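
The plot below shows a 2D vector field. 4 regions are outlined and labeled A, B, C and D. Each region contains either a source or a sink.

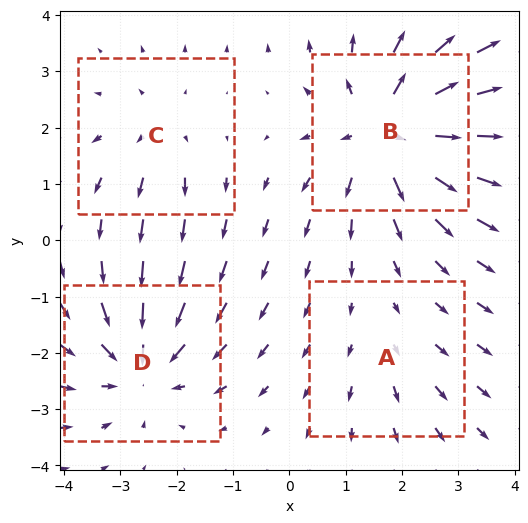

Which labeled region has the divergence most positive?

B

Divergence at each region's feature centre — A: about +2, B: about +7, C: about +3, D: about -5. Region B is most positive.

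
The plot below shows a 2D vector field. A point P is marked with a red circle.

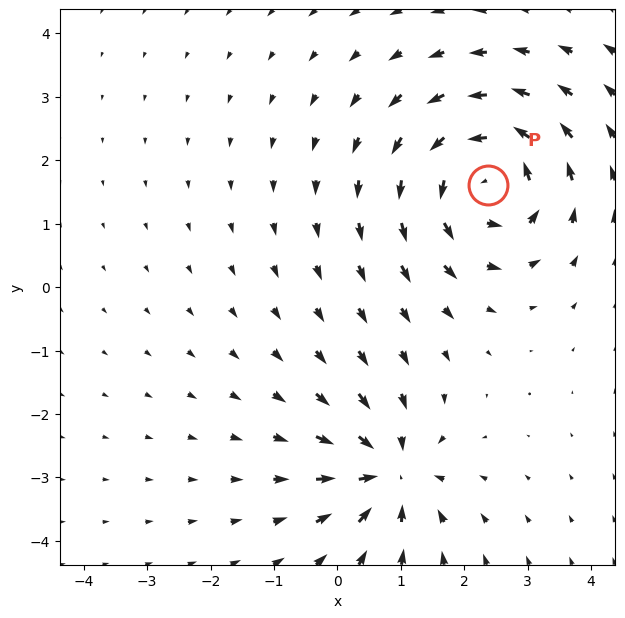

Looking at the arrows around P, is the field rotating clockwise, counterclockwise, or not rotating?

Near P at (2.4, 1.6) the arrows circulate counterclockwise. The curl (z-component) there is about +6; positive curl means counterclockwise rotation.

counterclockwise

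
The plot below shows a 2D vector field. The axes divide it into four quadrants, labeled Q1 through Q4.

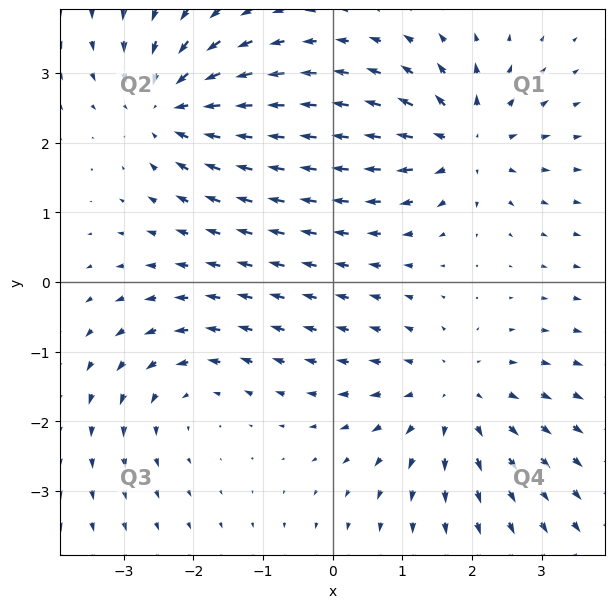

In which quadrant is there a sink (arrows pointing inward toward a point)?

Q2

The sink sits at approximately (-2.3, 2.5), which lies in quadrant Q2. The divergence there is about -6, negative as expected for a sink.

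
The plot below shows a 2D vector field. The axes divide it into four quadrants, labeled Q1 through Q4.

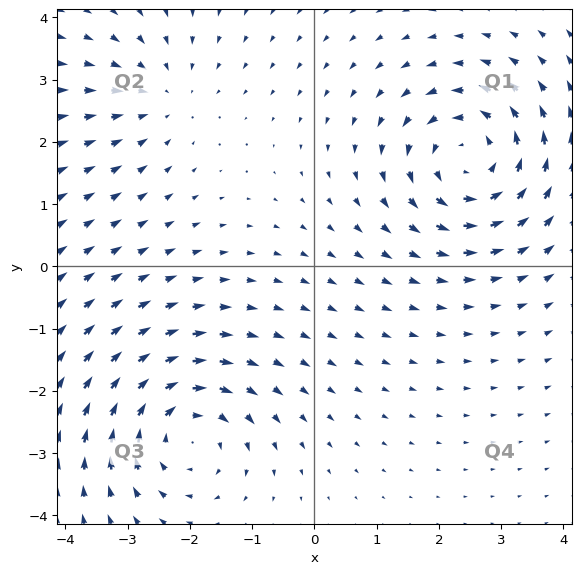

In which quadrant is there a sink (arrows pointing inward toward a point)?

Q2

The sink sits at approximately (-2.5, 2.7), which lies in quadrant Q2. The divergence there is about -2, negative as expected for a sink.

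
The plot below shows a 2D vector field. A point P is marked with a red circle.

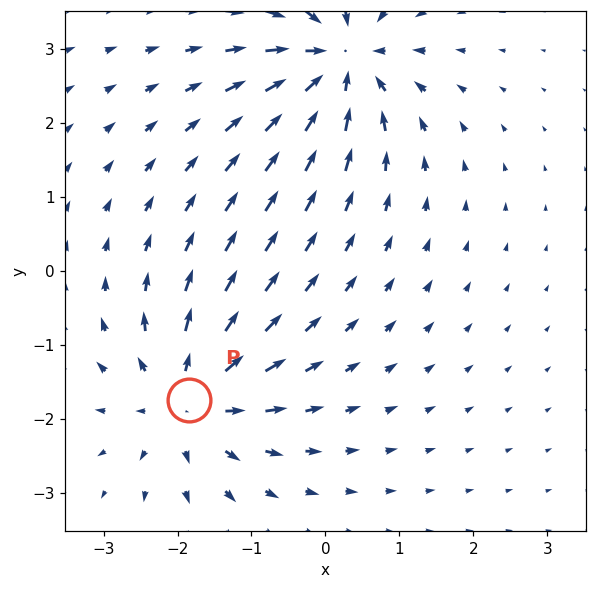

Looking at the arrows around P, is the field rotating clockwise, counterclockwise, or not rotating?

not rotating

Near P at (-1.8, -1.7) the arrows show no circulation. The curl there is ≈0.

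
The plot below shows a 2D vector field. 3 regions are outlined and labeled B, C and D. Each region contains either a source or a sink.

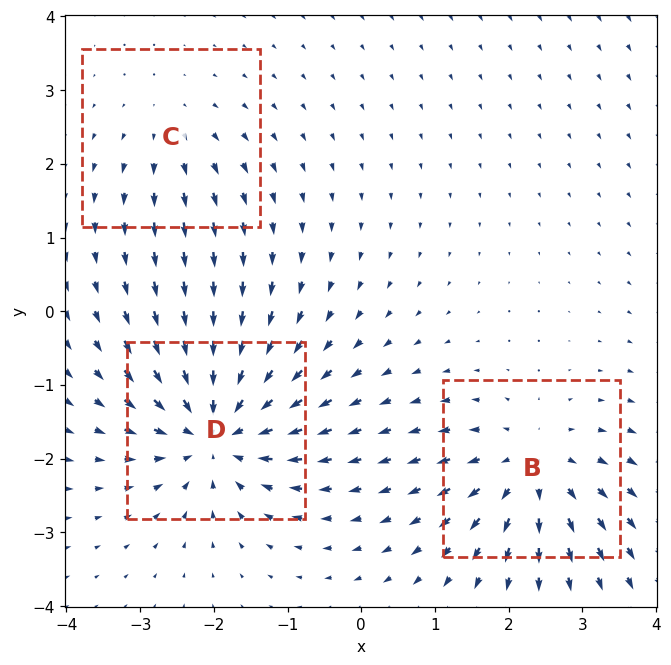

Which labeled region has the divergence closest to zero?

C

Divergence at each region's feature centre — B: about +4, C: about +2, D: about -6. Region C is closest to zero.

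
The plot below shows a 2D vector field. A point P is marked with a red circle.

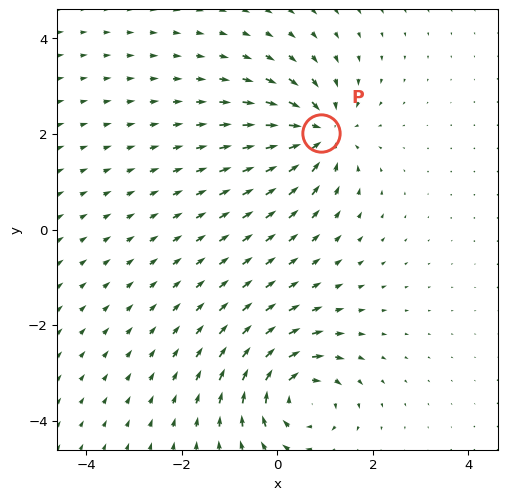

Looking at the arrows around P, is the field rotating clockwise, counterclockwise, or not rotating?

Near P at (0.9, 2.0) the arrows show no circulation. The curl there is ≈0.

not rotating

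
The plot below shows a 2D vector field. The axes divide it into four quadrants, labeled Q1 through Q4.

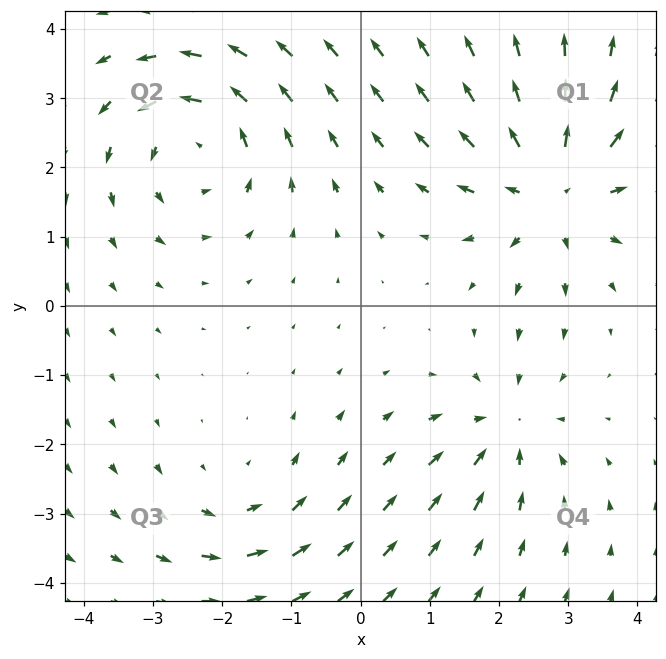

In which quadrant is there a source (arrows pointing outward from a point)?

The source sits at approximately (2.8, 1.7), which lies in quadrant Q1. The divergence there is about +5, positive as expected for a source.

Q1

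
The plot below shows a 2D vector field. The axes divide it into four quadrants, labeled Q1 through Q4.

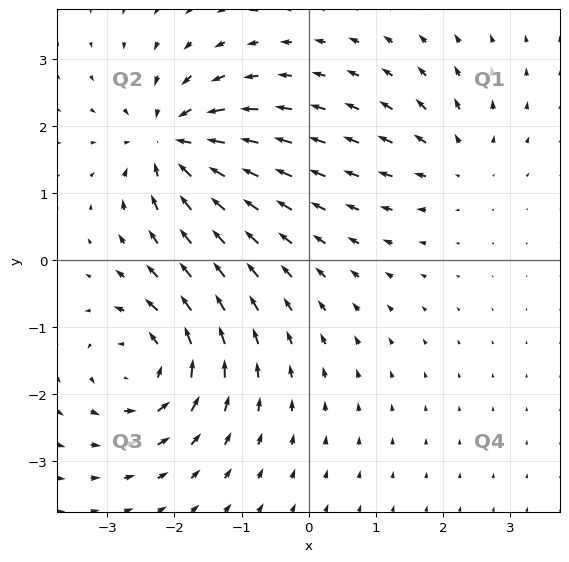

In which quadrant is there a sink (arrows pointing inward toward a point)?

Q2

The sink sits at approximately (-2.0, 1.7), which lies in quadrant Q2. The divergence there is about -7, negative as expected for a sink.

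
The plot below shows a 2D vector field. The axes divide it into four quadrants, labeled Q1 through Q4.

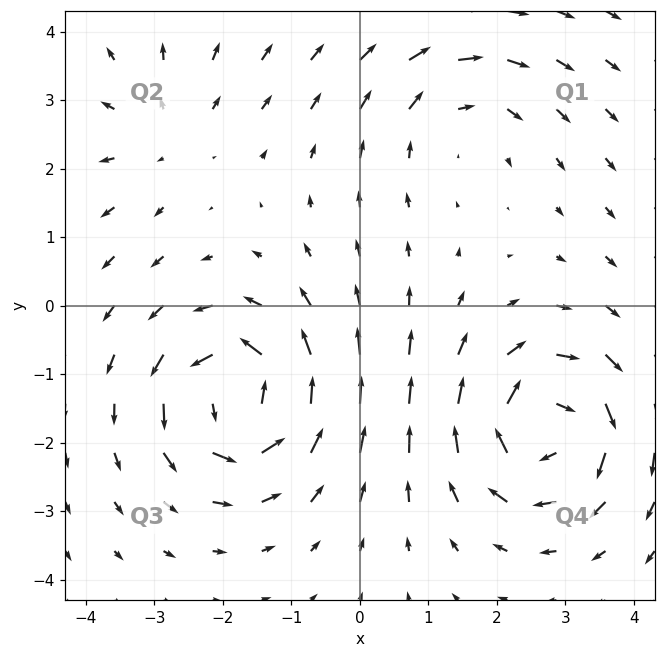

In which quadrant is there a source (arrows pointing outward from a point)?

Q2

The source sits at approximately (-2.8, 2.5), which lies in quadrant Q2. The divergence there is about +2, positive as expected for a source.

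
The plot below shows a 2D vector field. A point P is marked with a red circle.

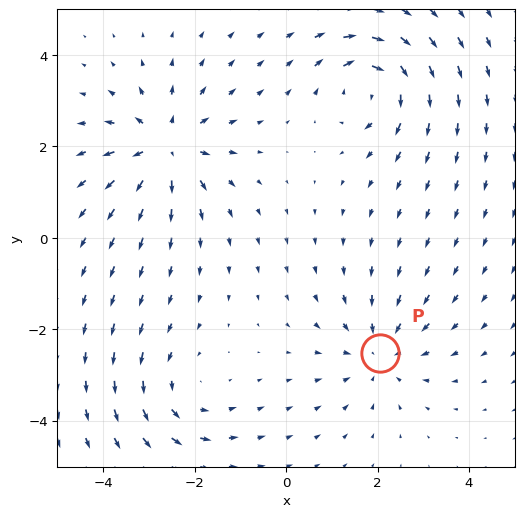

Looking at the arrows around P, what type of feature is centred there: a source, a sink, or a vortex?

sink

At P (2.0, -2.5) the arrows converge inward. Divergence about -4, curl ≈0 — negative divergence with near-zero curl is a sink.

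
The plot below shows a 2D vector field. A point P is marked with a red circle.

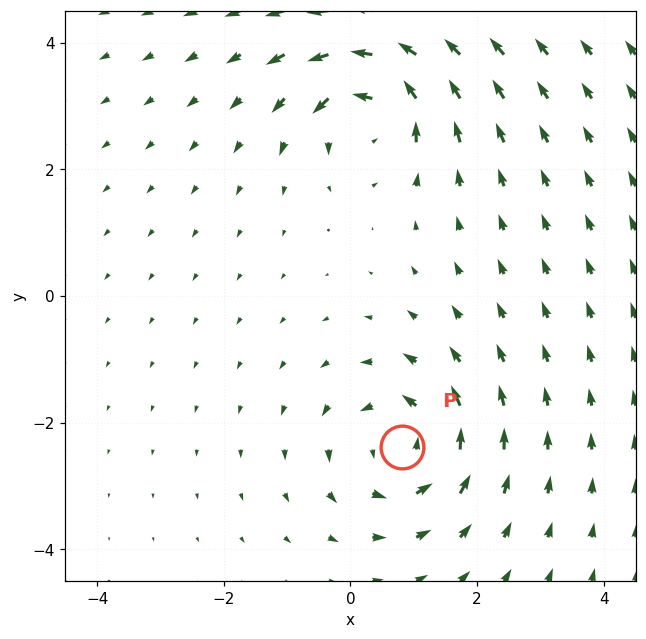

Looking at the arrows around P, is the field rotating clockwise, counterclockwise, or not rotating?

Near P at (0.8, -2.4) the arrows circulate counterclockwise. The curl (z-component) there is about +4; positive curl means counterclockwise rotation.

counterclockwise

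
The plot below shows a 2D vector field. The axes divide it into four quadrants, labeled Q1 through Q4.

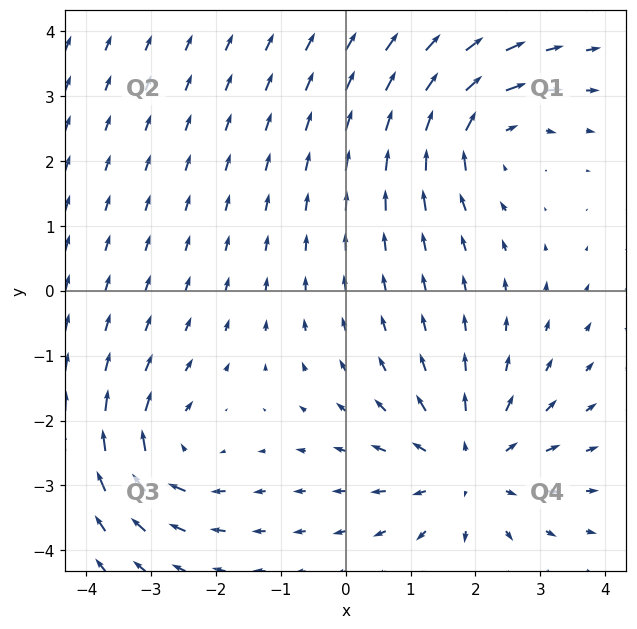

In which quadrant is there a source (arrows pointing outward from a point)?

Q4

The source sits at approximately (1.9, -2.7), which lies in quadrant Q4. The divergence there is about +4, positive as expected for a source.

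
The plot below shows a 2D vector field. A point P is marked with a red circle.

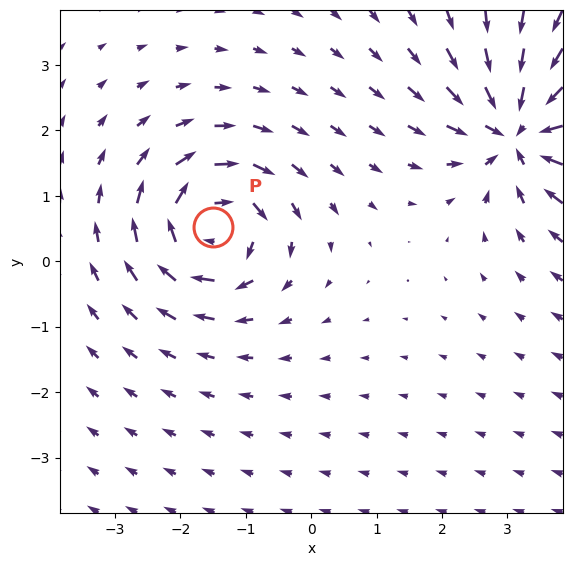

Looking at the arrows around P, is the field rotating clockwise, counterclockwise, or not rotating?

Near P at (-1.5, 0.5) the arrows circulate clockwise. The curl (z-component) there is about -5; negative curl means clockwise rotation.

clockwise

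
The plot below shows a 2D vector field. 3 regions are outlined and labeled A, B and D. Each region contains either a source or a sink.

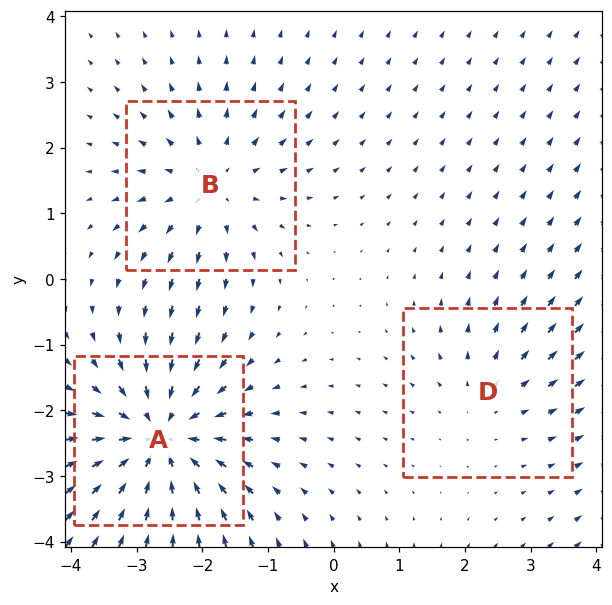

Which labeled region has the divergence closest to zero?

D

Divergence at each region's feature centre — A: about -5, B: about +3, D: about +2. Region D is closest to zero.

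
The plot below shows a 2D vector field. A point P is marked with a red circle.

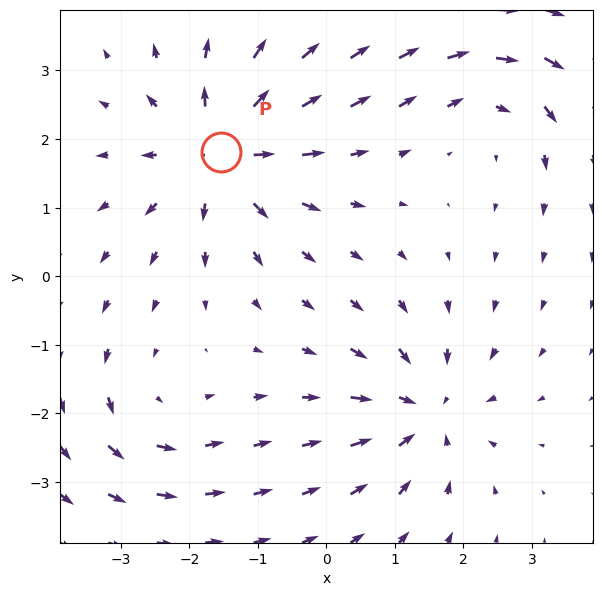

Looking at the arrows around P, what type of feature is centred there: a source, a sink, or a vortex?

source

At P (-1.5, 1.8) the arrows spread outward. Divergence about +5, curl ≈0 — positive divergence with near-zero curl is a source.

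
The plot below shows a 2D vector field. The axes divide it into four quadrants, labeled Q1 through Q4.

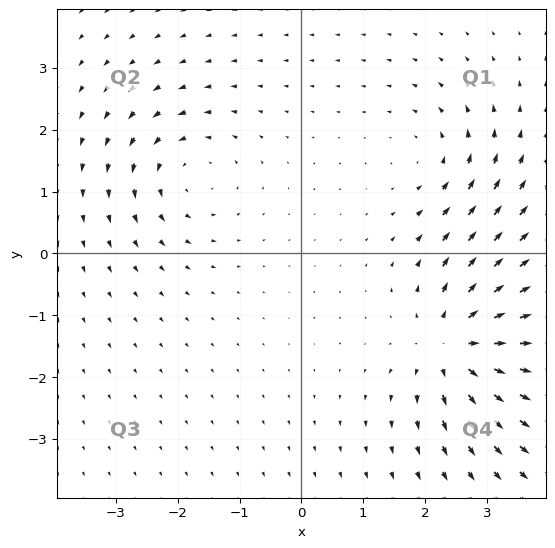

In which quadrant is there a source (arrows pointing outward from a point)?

Q4

The source sits at approximately (2.5, -1.5), which lies in quadrant Q4. The divergence there is about +6, positive as expected for a source.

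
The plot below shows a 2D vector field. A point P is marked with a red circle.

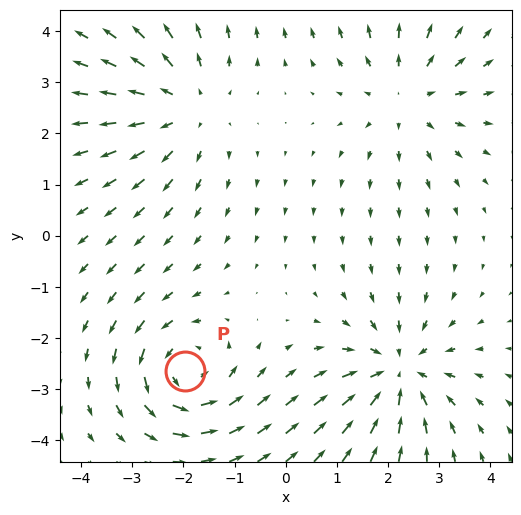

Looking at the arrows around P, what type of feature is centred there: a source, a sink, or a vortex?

At P (-2.0, -2.6) the arrows circulate counterclockwise. Divergence ≈0, curl about +4 — near-zero divergence with nonzero curl is a vortex.

vortex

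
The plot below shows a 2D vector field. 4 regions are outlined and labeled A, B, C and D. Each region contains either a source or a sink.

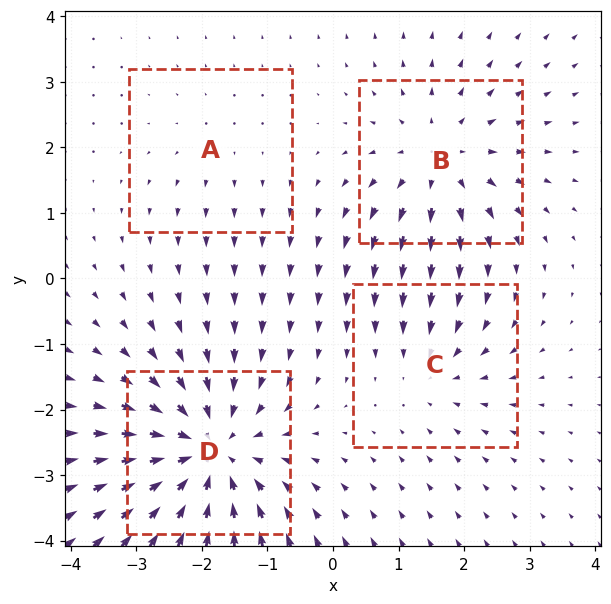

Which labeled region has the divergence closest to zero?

Divergence at each region's feature centre — A: about +2, B: about +4, C: about -3, D: about -7. Region A is closest to zero.

A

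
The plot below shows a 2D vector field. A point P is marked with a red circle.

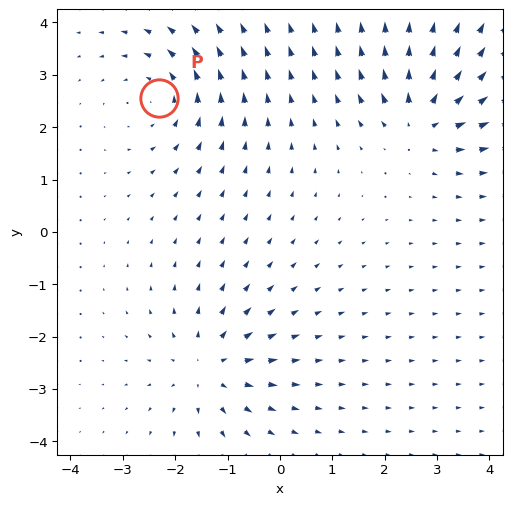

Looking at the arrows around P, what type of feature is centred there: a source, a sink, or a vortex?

vortex

At P (-2.3, 2.6) the arrows circulate counterclockwise. Divergence ≈0, curl about +4 — near-zero divergence with nonzero curl is a vortex.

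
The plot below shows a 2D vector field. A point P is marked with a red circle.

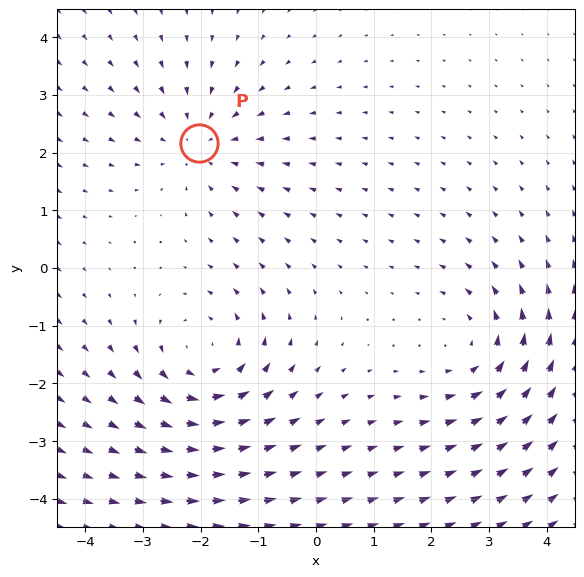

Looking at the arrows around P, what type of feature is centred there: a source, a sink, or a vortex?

sink

At P (-2.0, 2.2) the arrows converge inward. Divergence about -3, curl ≈0 — negative divergence with near-zero curl is a sink.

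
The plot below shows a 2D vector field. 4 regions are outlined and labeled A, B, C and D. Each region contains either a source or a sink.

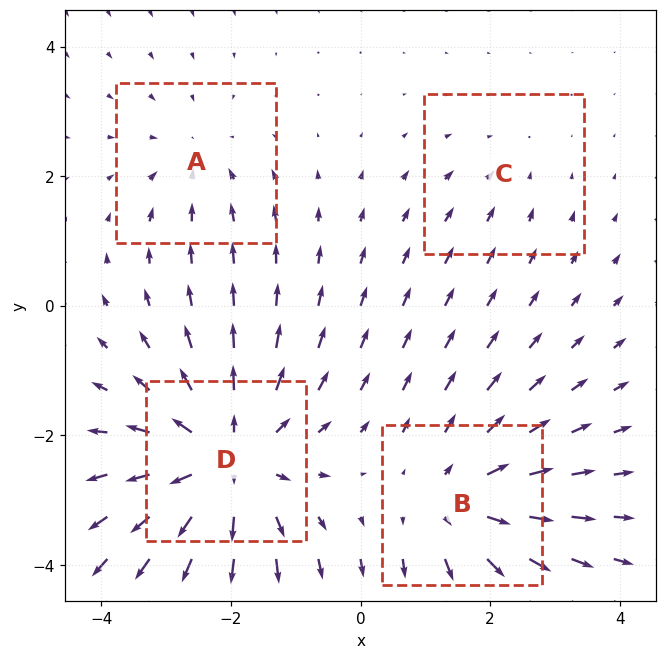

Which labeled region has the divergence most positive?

Divergence at each region's feature centre — A: about -3, B: about +4, C: about -2, D: about +6. Region D is most positive.

D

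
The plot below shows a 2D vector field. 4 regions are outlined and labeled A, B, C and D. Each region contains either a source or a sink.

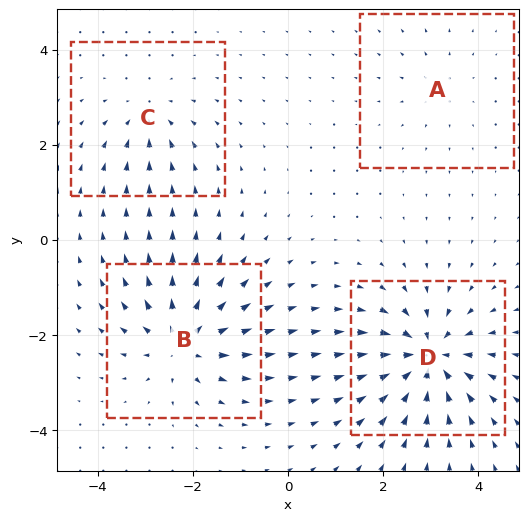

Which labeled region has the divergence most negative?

D

Divergence at each region's feature centre — A: about +3, B: about +6, C: about -4, D: about -8. Region D is most negative.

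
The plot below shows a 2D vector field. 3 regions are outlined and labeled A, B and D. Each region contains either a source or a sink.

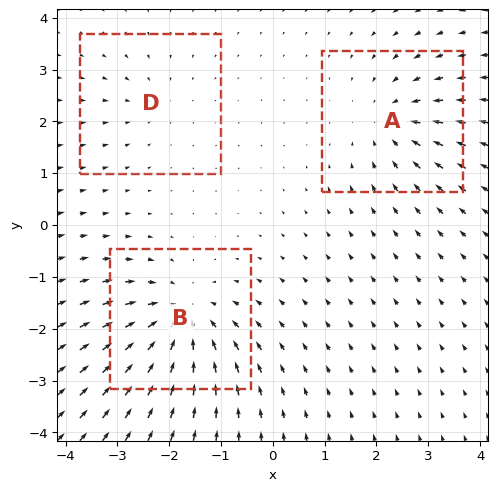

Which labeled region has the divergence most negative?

B

Divergence at each region's feature centre — A: about -3, B: about -5, D: about -2. Region B is most negative.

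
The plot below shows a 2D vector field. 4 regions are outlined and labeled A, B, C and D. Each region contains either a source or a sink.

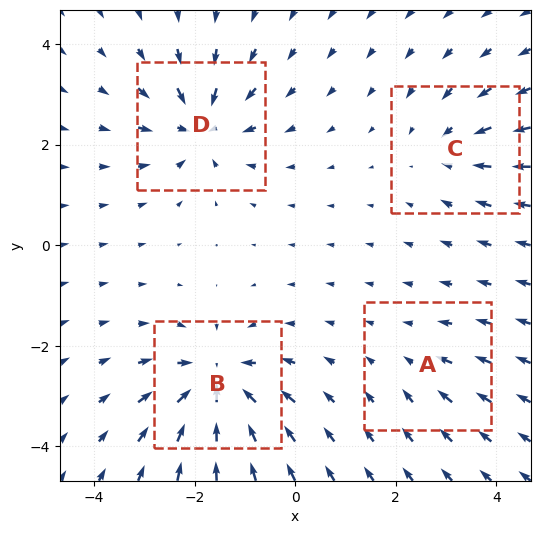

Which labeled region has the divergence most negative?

Divergence at each region's feature centre — A: about -2, B: about -8, C: about -4, D: about -6. Region B is most negative.

B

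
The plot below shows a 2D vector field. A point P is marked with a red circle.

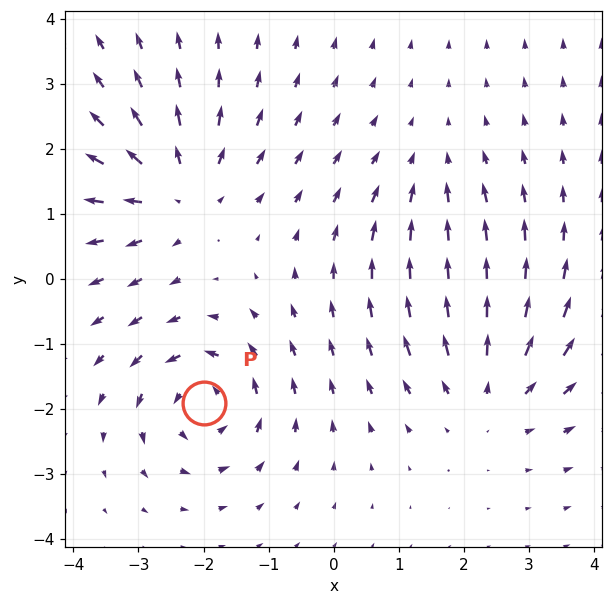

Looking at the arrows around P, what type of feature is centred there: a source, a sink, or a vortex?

vortex

At P (-2.0, -1.9) the arrows circulate counterclockwise. Divergence ≈0, curl about +5 — near-zero divergence with nonzero curl is a vortex.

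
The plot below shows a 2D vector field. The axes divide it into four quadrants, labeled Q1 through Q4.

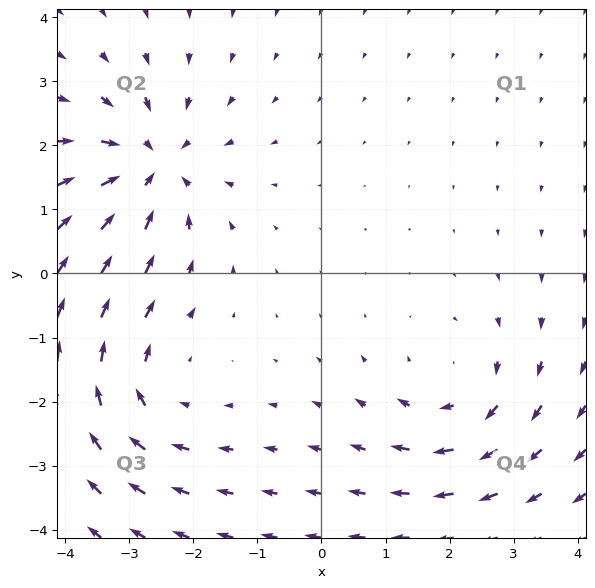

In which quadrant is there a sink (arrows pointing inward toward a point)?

Q2

The sink sits at approximately (-2.6, 1.7), which lies in quadrant Q2. The divergence there is about -5, negative as expected for a sink.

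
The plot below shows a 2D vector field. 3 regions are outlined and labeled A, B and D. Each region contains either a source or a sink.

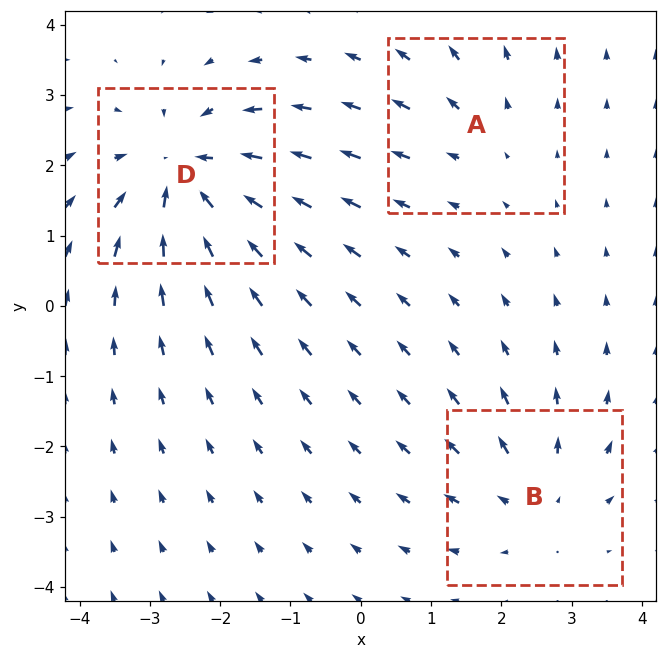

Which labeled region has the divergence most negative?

D

Divergence at each region's feature centre — A: about +2, B: about +3, D: about -5. Region D is most negative.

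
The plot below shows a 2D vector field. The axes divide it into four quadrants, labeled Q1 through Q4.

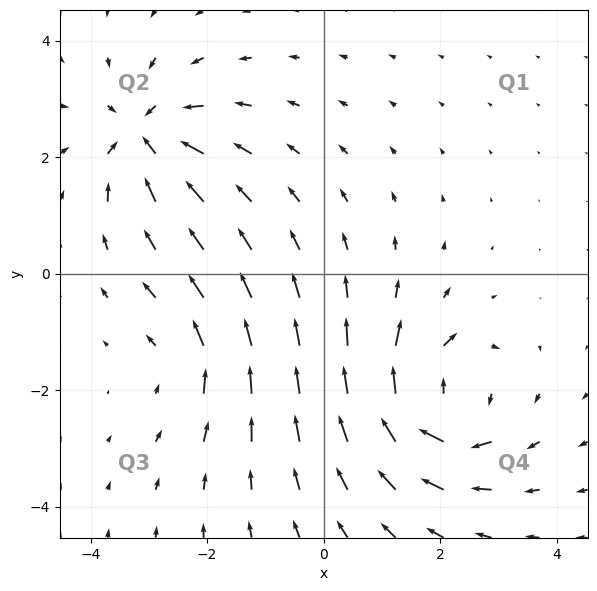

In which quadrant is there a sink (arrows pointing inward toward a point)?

Q2

The sink sits at approximately (-3.1, 2.4), which lies in quadrant Q2. The divergence there is about -5, negative as expected for a sink.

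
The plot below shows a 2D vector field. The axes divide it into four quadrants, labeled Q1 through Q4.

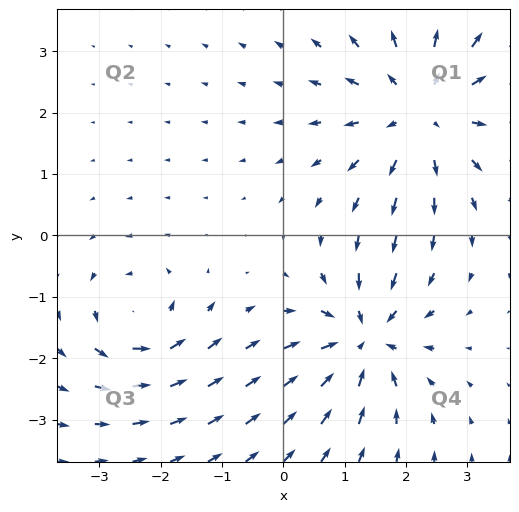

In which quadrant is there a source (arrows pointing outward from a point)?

The source sits at approximately (2.3, 2.0), which lies in quadrant Q1. The divergence there is about +4, positive as expected for a source.

Q1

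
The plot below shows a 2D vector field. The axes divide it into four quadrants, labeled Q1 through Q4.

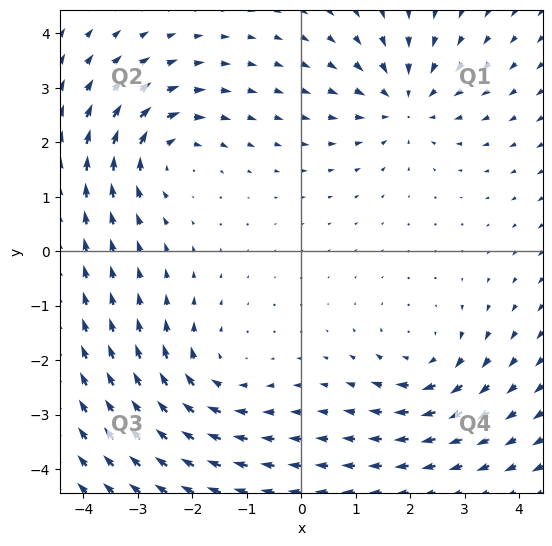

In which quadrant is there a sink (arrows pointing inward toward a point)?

Q1

The sink sits at approximately (1.9, 2.7), which lies in quadrant Q1. The divergence there is about -5, negative as expected for a sink.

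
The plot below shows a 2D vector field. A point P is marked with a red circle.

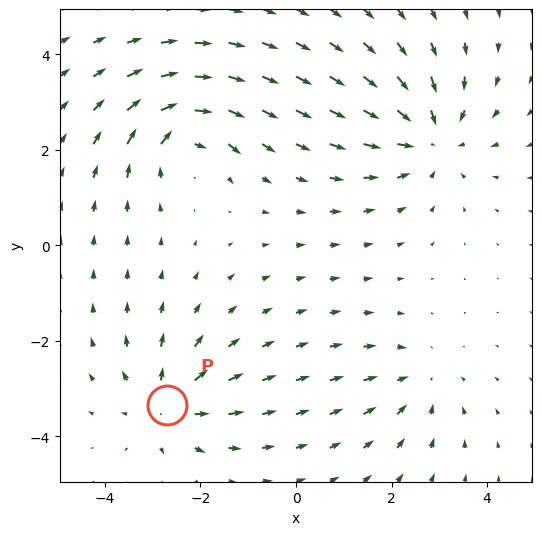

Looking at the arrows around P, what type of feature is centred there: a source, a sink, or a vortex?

source

At P (-2.7, -3.3) the arrows spread outward. Divergence about +4, curl ≈0 — positive divergence with near-zero curl is a source.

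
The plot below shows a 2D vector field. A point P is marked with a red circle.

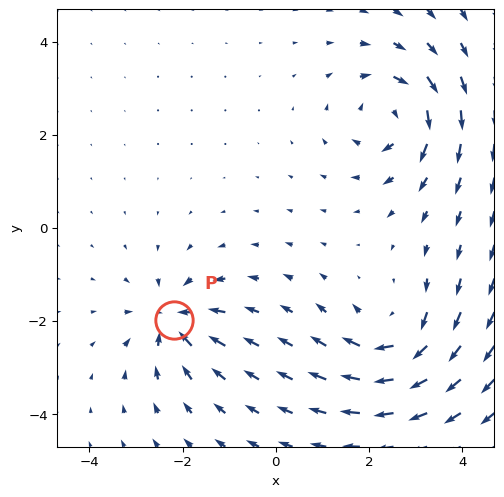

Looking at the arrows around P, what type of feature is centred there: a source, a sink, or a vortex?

sink

At P (-2.2, -2.0) the arrows converge inward. Divergence about -5, curl ≈0 — negative divergence with near-zero curl is a sink.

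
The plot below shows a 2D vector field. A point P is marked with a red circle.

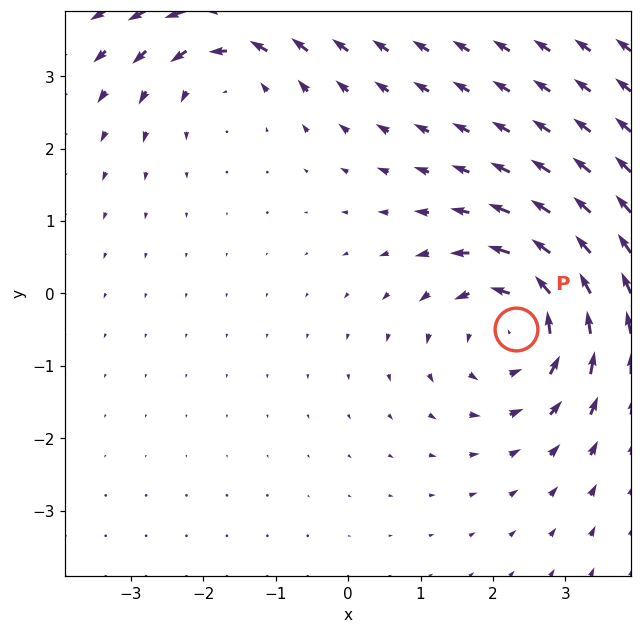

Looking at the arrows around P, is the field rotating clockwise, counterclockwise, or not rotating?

counterclockwise

Near P at (2.3, -0.5) the arrows circulate counterclockwise. The curl (z-component) there is about +4; positive curl means counterclockwise rotation.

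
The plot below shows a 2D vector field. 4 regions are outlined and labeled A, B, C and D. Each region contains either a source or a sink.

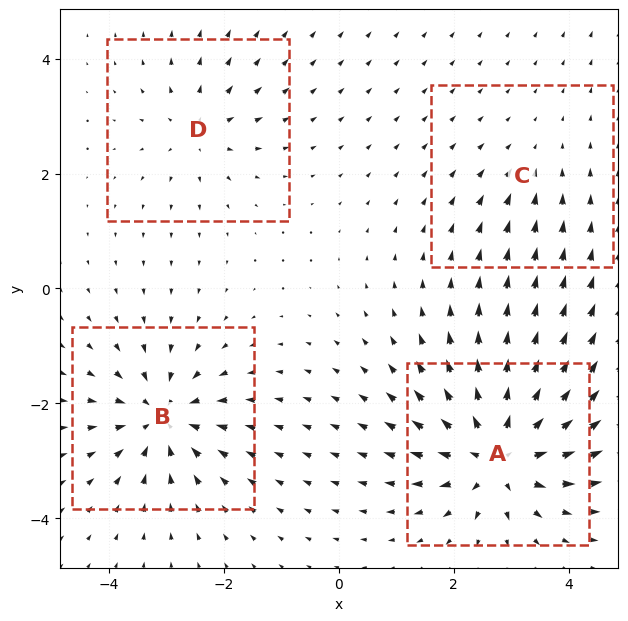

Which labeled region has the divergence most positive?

A

Divergence at each region's feature centre — A: about +8, B: about -6, C: about -2, D: about +4. Region A is most positive.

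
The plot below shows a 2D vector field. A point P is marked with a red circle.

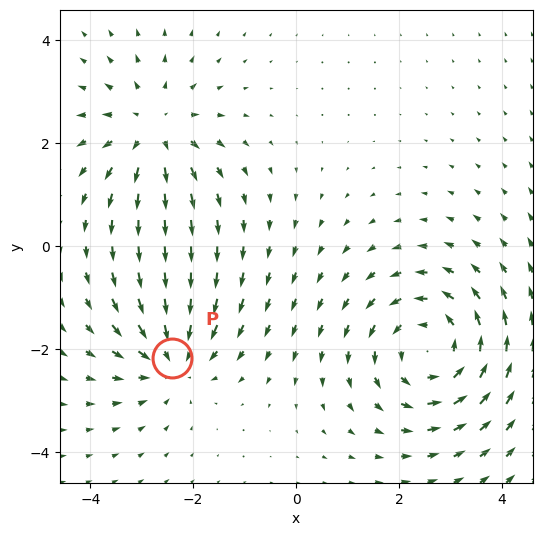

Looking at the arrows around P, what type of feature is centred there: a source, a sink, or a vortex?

sink

At P (-2.4, -2.2) the arrows converge inward. Divergence about -4, curl ≈0 — negative divergence with near-zero curl is a sink.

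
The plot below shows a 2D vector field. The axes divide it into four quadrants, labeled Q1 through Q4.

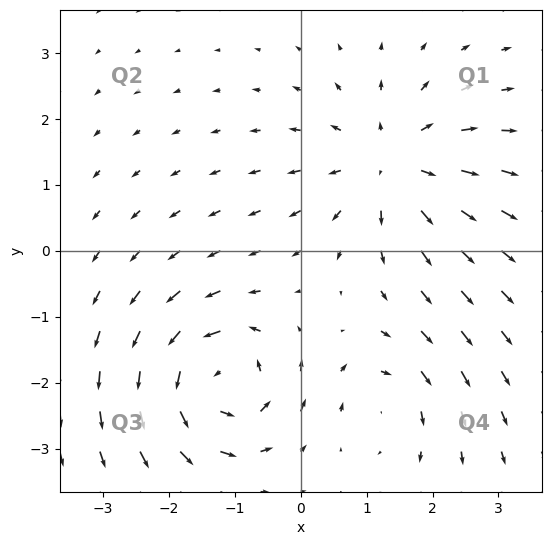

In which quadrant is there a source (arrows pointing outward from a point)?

Q1

The source sits at approximately (1.4, 1.3), which lies in quadrant Q1. The divergence there is about +5, positive as expected for a source.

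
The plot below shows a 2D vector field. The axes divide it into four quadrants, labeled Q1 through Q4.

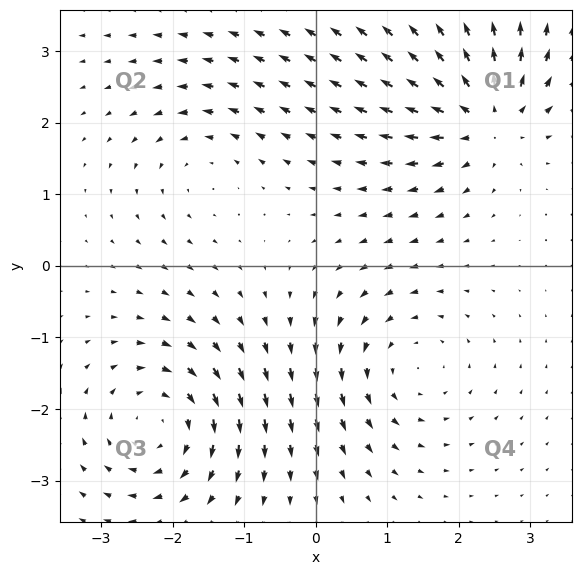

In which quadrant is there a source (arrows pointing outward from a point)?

The source sits at approximately (2.4, 2.1), which lies in quadrant Q1. The divergence there is about +6, positive as expected for a source.

Q1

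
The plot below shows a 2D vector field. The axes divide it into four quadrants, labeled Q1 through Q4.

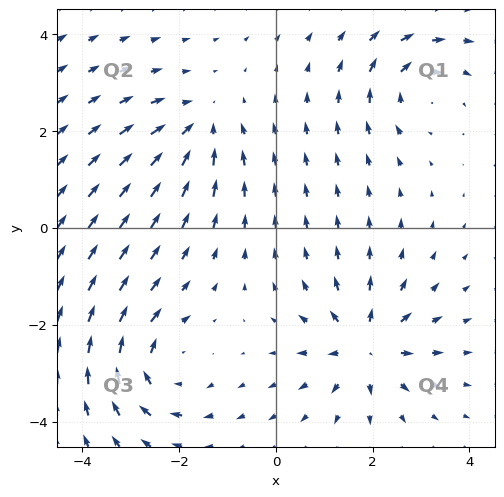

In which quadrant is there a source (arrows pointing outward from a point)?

The source sits at approximately (1.8, -2.4), which lies in quadrant Q4. The divergence there is about +5, positive as expected for a source.

Q4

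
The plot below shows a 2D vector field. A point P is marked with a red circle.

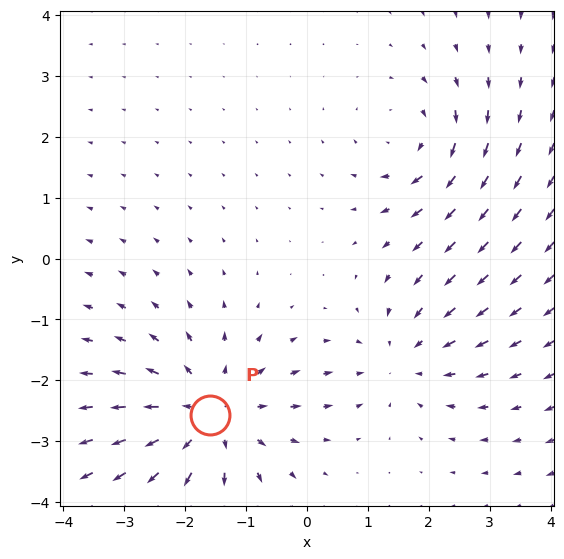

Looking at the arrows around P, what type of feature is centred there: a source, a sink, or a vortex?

source

At P (-1.6, -2.6) the arrows spread outward. Divergence about +4, curl ≈0 — positive divergence with near-zero curl is a source.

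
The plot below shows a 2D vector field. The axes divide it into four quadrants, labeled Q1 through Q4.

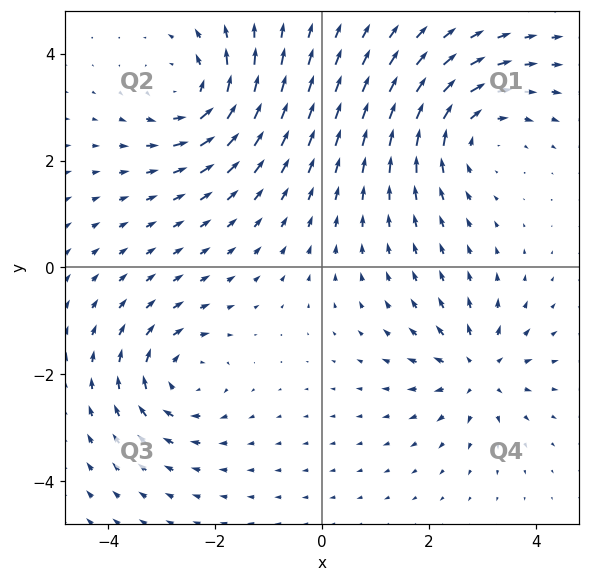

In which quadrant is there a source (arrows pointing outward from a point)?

Q4

The source sits at approximately (2.9, -1.9), which lies in quadrant Q4. The divergence there is about +5, positive as expected for a source.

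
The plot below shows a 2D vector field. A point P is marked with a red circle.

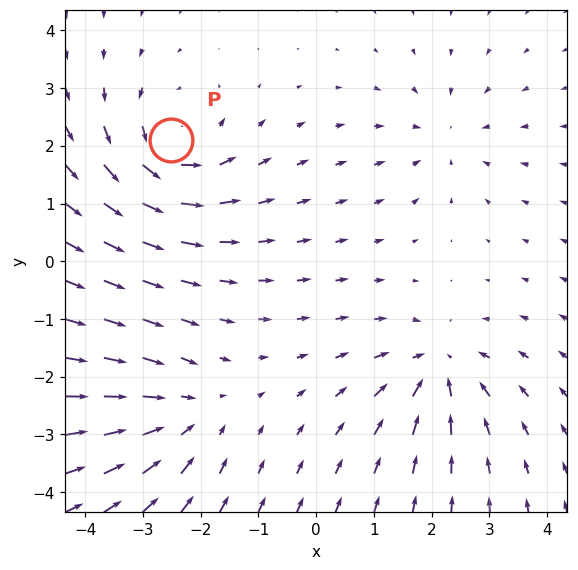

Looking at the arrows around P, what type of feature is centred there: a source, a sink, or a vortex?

At P (-2.5, 2.1) the arrows circulate counterclockwise. Divergence ≈0, curl about +4 — near-zero divergence with nonzero curl is a vortex.

vortex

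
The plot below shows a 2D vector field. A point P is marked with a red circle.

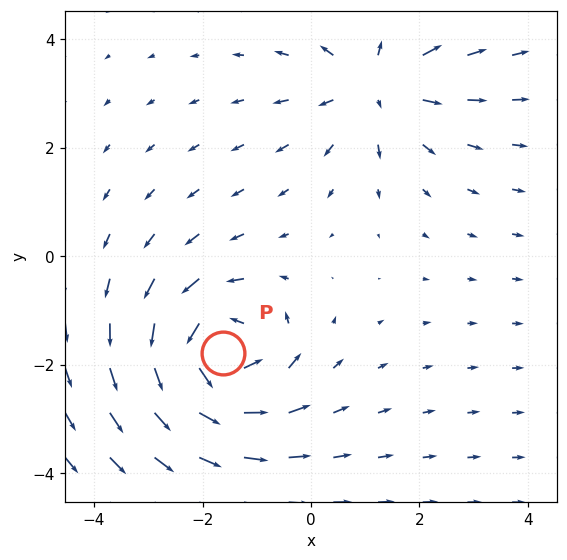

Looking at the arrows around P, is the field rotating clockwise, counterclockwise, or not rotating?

counterclockwise

Near P at (-1.6, -1.8) the arrows circulate counterclockwise. The curl (z-component) there is about +5; positive curl means counterclockwise rotation.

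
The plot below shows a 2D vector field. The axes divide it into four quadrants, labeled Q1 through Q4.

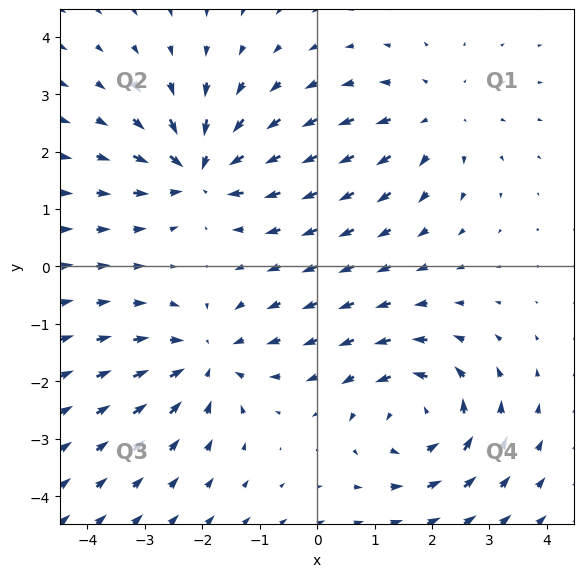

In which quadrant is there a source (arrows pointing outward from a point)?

Q1

The source sits at approximately (2.0, 2.6), which lies in quadrant Q1. The divergence there is about +3, positive as expected for a source.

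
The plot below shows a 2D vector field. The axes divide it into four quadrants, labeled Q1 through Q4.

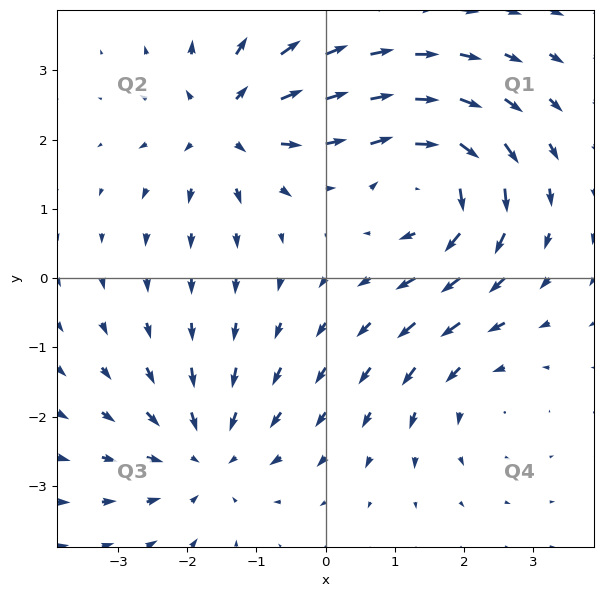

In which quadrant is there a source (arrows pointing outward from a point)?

Q2

The source sits at approximately (-1.4, 2.2), which lies in quadrant Q2. The divergence there is about +5, positive as expected for a source.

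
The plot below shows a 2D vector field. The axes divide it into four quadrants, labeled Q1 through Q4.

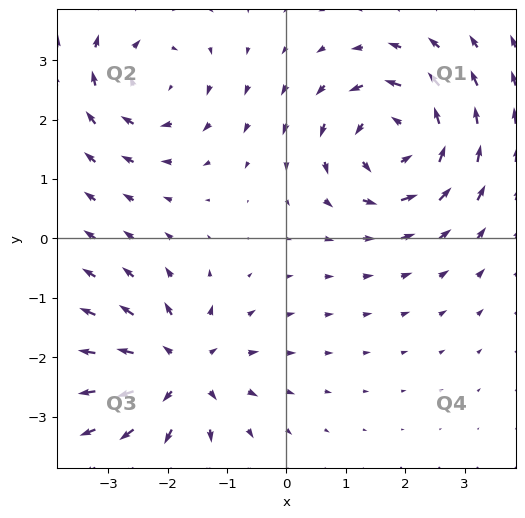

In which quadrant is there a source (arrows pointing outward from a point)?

Q3

The source sits at approximately (-1.8, -2.2), which lies in quadrant Q3. The divergence there is about +5, positive as expected for a source.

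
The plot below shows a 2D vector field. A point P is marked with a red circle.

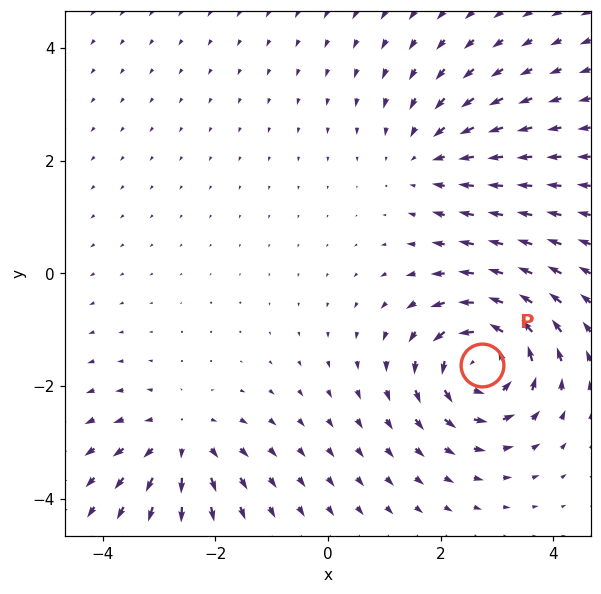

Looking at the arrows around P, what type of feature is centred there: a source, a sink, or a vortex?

At P (2.7, -1.6) the arrows circulate counterclockwise. Divergence ≈0, curl about +6 — near-zero divergence with nonzero curl is a vortex.

vortex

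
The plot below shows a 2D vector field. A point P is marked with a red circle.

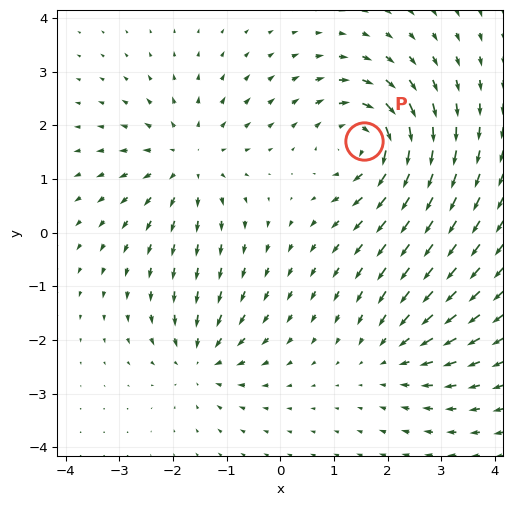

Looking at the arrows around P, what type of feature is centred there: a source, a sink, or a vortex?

vortex

At P (1.6, 1.7) the arrows circulate clockwise. Divergence ≈0, curl about -6 — near-zero divergence with nonzero curl is a vortex.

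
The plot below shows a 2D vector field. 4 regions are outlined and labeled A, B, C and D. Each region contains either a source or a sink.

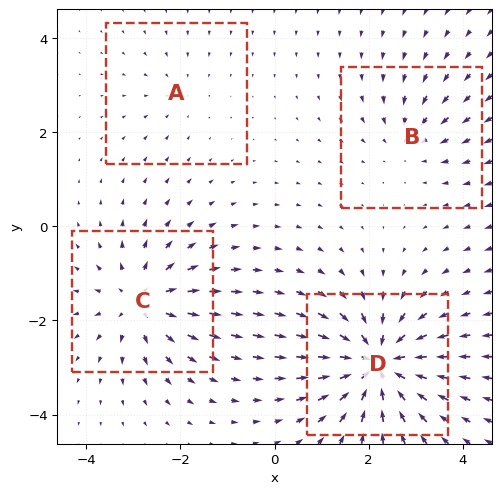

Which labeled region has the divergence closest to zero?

Divergence at each region's feature centre — A: about -2, B: about -3, C: about +6, D: about -8. Region A is closest to zero.

A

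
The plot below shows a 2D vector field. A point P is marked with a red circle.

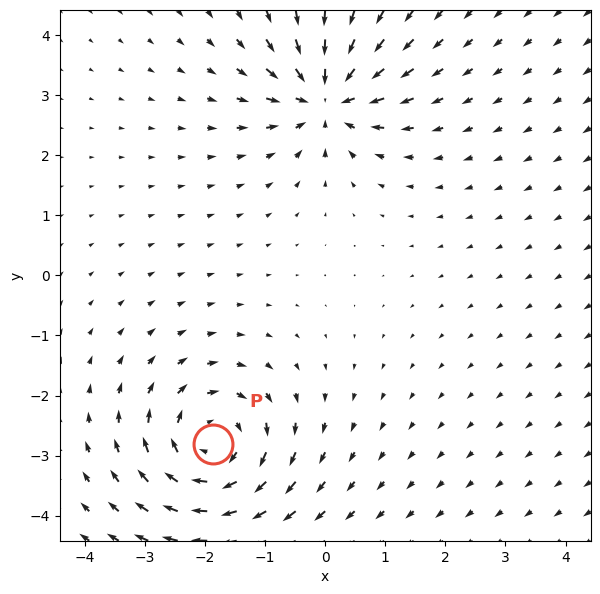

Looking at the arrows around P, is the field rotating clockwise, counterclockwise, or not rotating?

clockwise

Near P at (-1.9, -2.8) the arrows circulate clockwise. The curl (z-component) there is about -5; negative curl means clockwise rotation.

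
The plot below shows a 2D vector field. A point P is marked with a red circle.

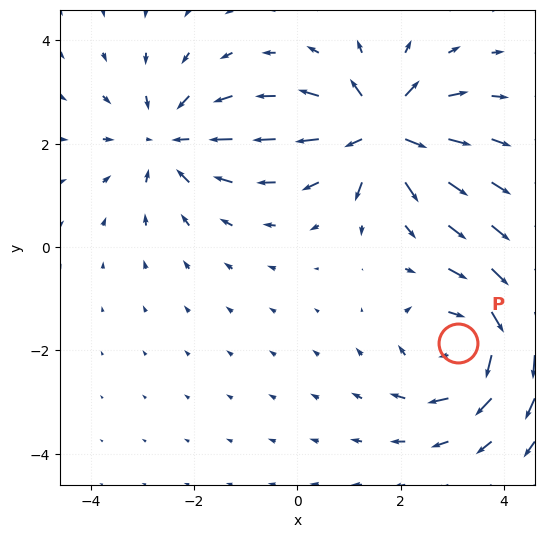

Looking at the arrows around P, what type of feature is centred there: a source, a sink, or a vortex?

vortex

At P (3.1, -1.9) the arrows circulate clockwise. Divergence ≈0, curl about -4 — near-zero divergence with nonzero curl is a vortex.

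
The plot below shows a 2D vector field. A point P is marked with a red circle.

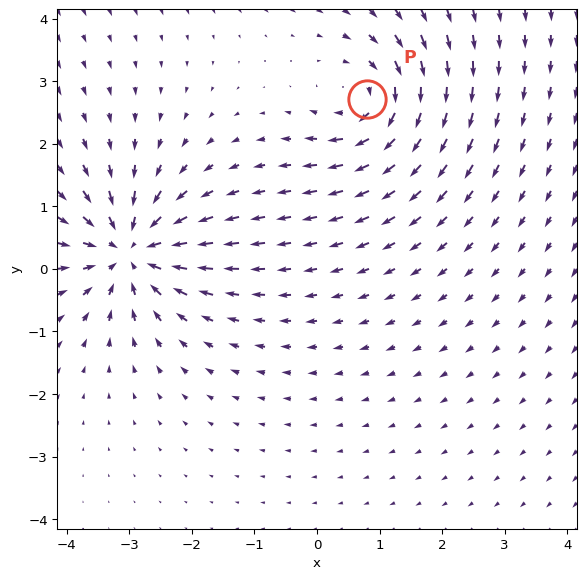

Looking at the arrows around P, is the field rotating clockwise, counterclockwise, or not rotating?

clockwise

Near P at (0.8, 2.7) the arrows circulate clockwise. The curl (z-component) there is about -5; negative curl means clockwise rotation.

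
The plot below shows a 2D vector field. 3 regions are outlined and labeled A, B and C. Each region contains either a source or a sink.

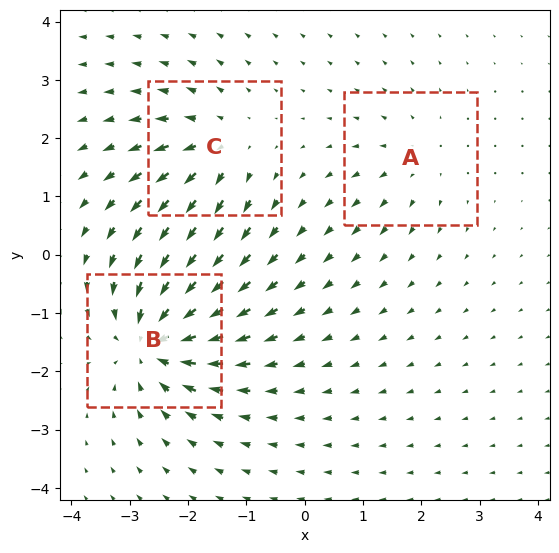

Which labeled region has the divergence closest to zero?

A

Divergence at each region's feature centre — A: about +2, B: about -6, C: about +4. Region A is closest to zero.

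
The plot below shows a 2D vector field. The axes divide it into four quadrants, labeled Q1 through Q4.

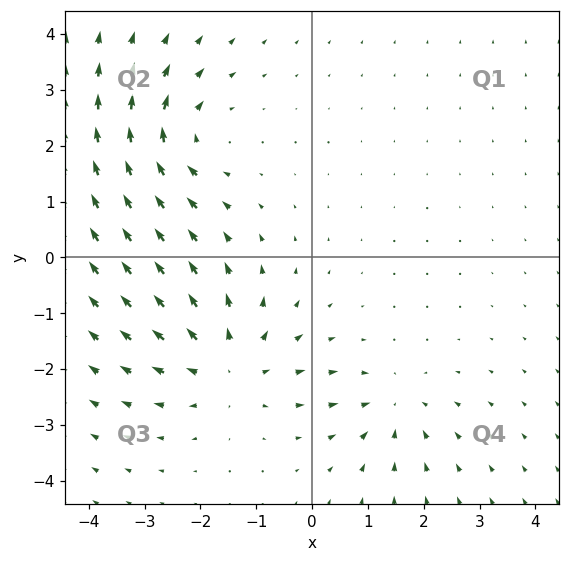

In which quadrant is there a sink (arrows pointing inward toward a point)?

Q4

The sink sits at approximately (1.5, -2.7), which lies in quadrant Q4. The divergence there is about -3, negative as expected for a sink.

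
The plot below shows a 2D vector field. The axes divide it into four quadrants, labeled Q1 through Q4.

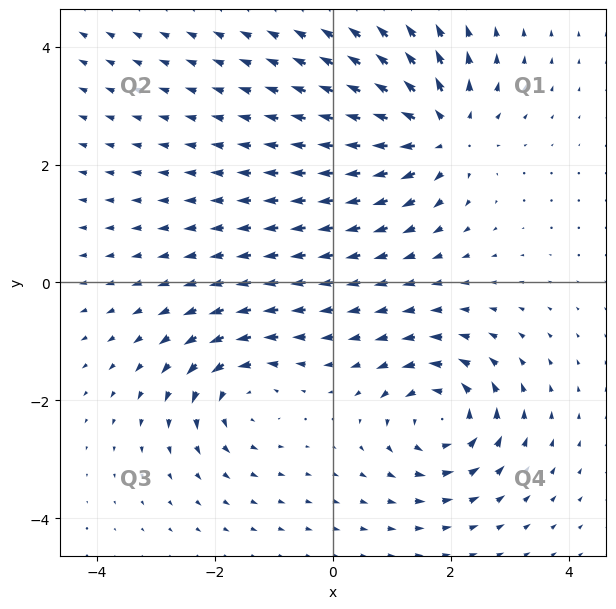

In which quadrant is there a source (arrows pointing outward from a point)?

Q1

The source sits at approximately (1.8, 2.5), which lies in quadrant Q1. The divergence there is about +5, positive as expected for a source.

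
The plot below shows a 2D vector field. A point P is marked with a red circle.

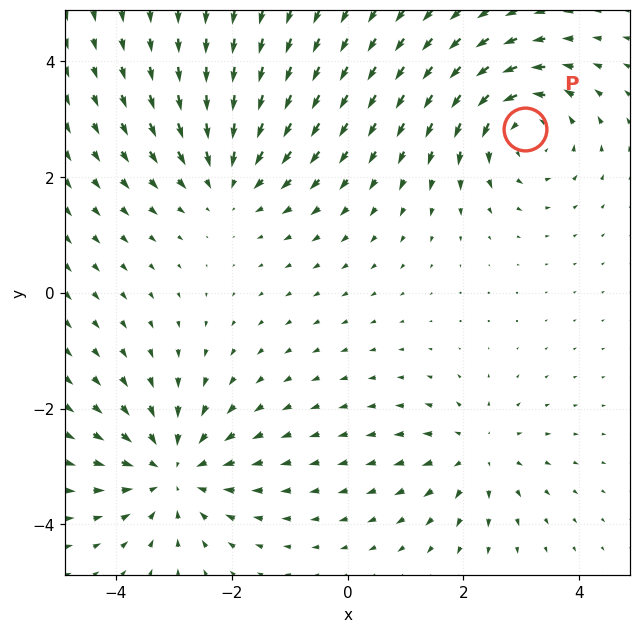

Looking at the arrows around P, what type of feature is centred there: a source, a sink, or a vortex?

At P (3.1, 2.8) the arrows circulate counterclockwise. Divergence ≈0, curl about +5 — near-zero divergence with nonzero curl is a vortex.

vortex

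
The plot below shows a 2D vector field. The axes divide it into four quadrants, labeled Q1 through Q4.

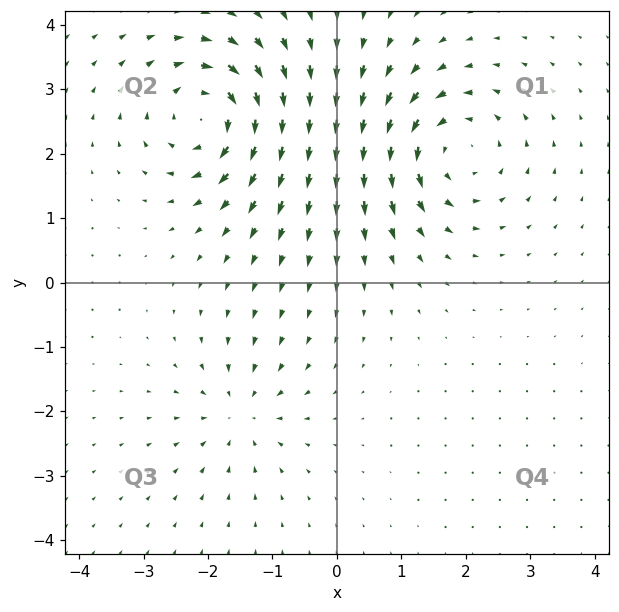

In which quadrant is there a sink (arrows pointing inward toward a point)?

Q3

The sink sits at approximately (-1.5, -2.0), which lies in quadrant Q3. The divergence there is about -4, negative as expected for a sink.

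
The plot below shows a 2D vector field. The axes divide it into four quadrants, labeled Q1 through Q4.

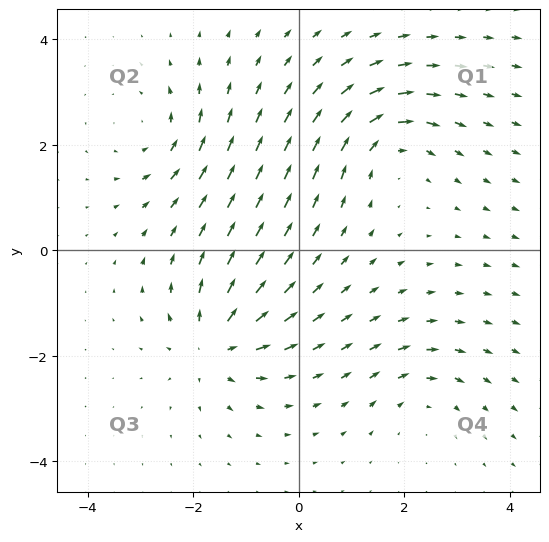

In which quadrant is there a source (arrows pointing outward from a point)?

Q3

The source sits at approximately (-1.6, -1.8), which lies in quadrant Q3. The divergence there is about +5, positive as expected for a source.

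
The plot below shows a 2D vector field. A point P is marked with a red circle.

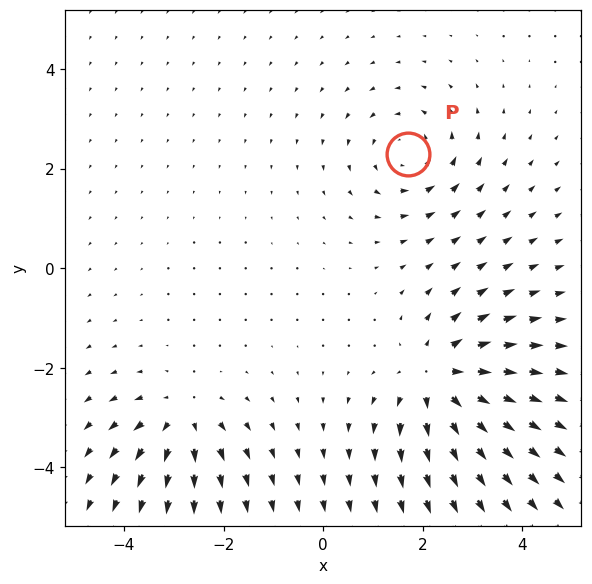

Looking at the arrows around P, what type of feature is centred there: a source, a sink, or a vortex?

vortex

At P (1.7, 2.3) the arrows circulate counterclockwise. Divergence ≈0, curl about +3 — near-zero divergence with nonzero curl is a vortex.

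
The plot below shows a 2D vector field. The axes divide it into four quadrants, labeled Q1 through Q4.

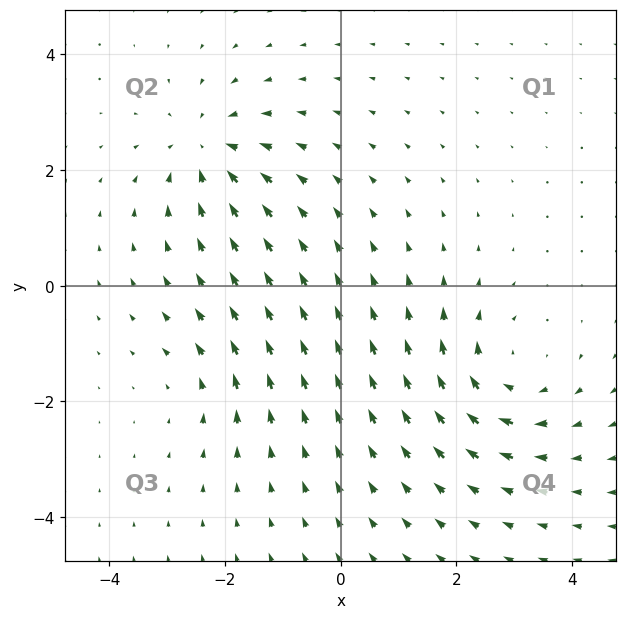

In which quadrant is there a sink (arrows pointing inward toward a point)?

Q2

The sink sits at approximately (-2.3, 2.4), which lies in quadrant Q2. The divergence there is about -4, negative as expected for a sink.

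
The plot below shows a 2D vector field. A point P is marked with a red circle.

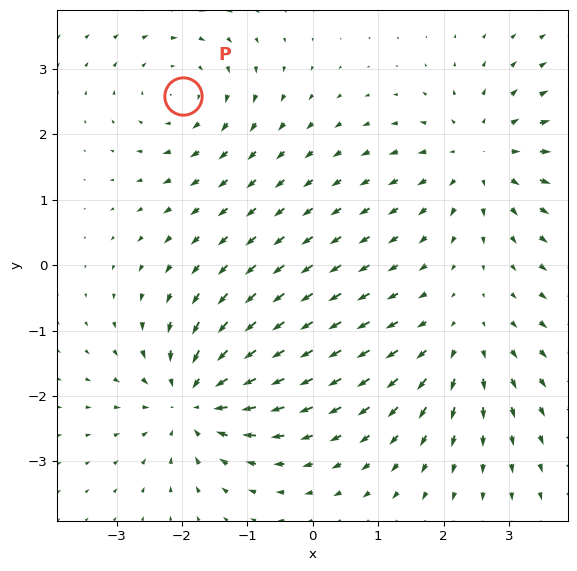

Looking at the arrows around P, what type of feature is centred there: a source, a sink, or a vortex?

vortex

At P (-2.0, 2.6) the arrows circulate clockwise. Divergence ≈0, curl about -3 — near-zero divergence with nonzero curl is a vortex.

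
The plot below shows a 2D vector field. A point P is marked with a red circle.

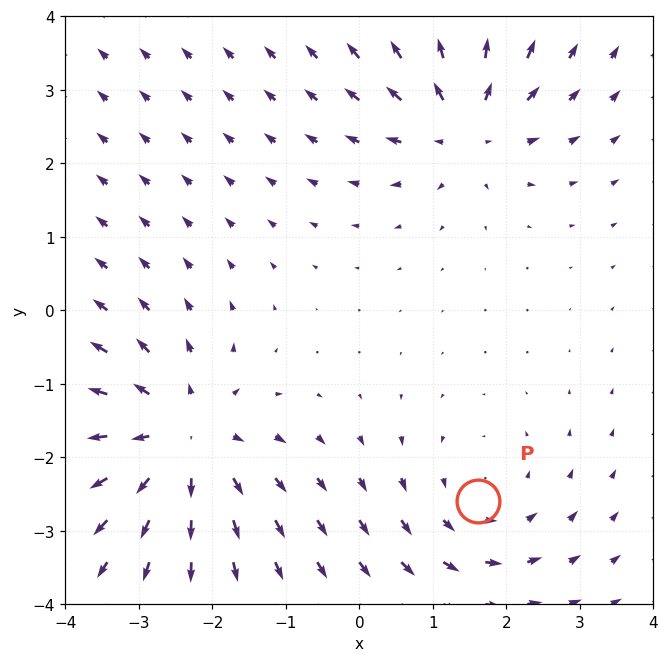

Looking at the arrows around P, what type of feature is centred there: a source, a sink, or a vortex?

At P (1.6, -2.6) the arrows circulate counterclockwise. Divergence ≈0, curl about +2 — near-zero divergence with nonzero curl is a vortex.

vortex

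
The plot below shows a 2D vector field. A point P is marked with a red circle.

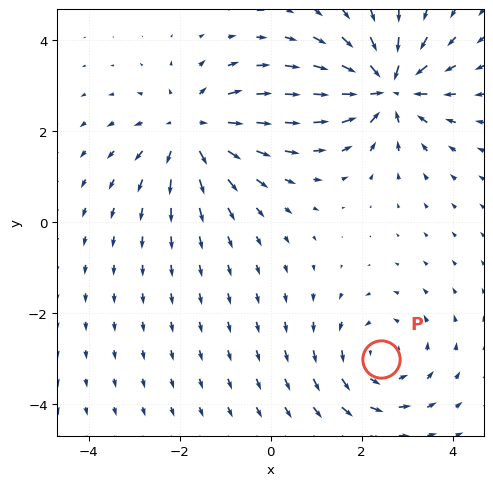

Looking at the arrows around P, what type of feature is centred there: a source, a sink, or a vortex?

At P (2.4, -3.0) the arrows circulate counterclockwise. Divergence ≈0, curl about +2 — near-zero divergence with nonzero curl is a vortex.

vortex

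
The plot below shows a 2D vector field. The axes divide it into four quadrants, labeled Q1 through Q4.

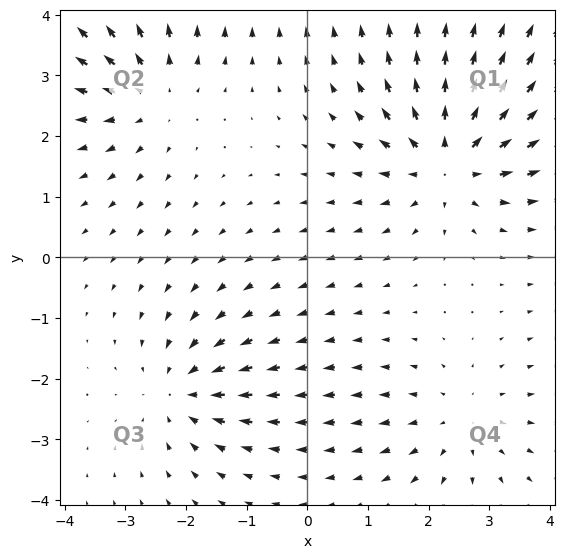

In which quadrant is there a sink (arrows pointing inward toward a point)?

The sink sits at approximately (-2.1, -2.2), which lies in quadrant Q3. The divergence there is about -4, negative as expected for a sink.

Q3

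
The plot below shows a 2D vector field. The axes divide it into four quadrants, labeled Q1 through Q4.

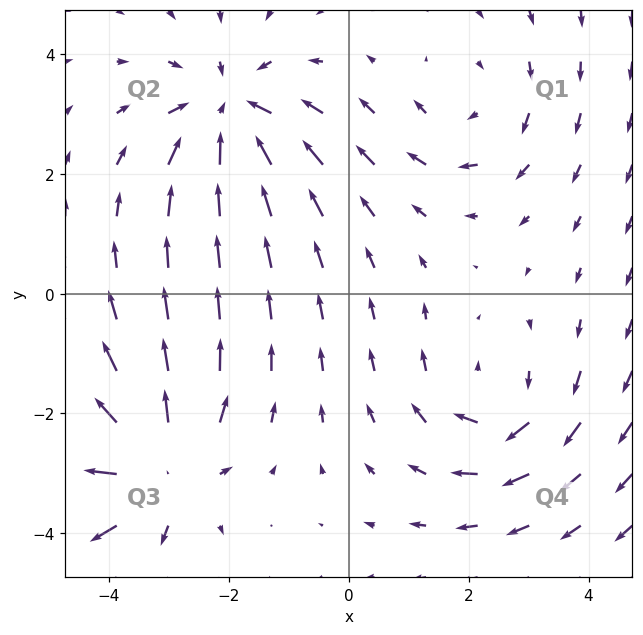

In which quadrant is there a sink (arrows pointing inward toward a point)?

Q2

The sink sits at approximately (-2.0, 3.0), which lies in quadrant Q2. The divergence there is about -4, negative as expected for a sink.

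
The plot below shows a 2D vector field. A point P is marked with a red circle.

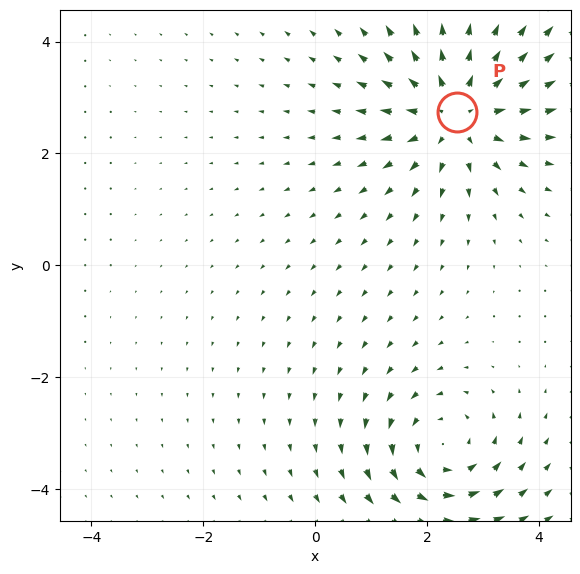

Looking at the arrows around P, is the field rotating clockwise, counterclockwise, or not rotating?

Near P at (2.5, 2.7) the arrows show no circulation. The curl there is ≈0.

not rotating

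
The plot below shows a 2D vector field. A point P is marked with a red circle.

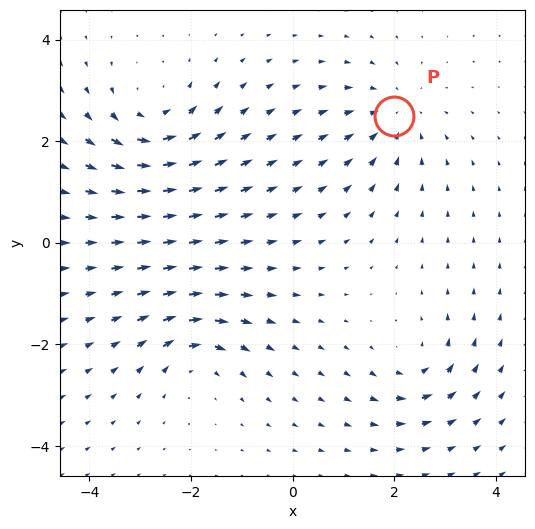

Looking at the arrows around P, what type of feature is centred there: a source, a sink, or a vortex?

At P (2.0, 2.5) the arrows converge inward. Divergence about -4, curl ≈0 — negative divergence with near-zero curl is a sink.

sink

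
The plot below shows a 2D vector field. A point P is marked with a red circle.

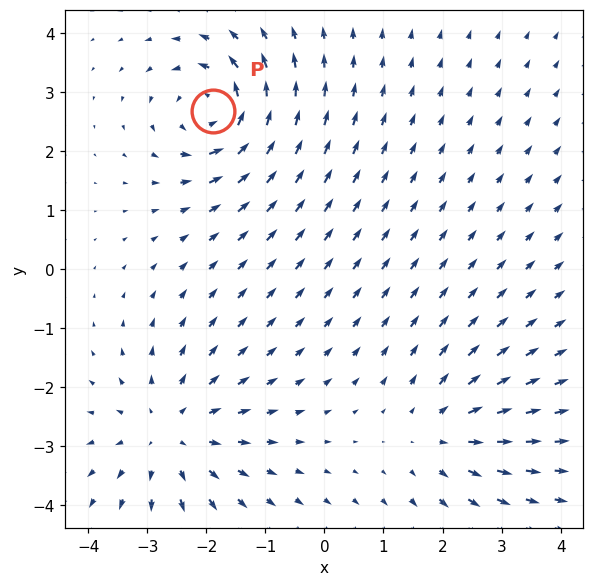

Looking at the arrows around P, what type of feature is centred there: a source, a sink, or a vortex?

vortex

At P (-1.9, 2.7) the arrows circulate counterclockwise. Divergence ≈0, curl about +6 — near-zero divergence with nonzero curl is a vortex.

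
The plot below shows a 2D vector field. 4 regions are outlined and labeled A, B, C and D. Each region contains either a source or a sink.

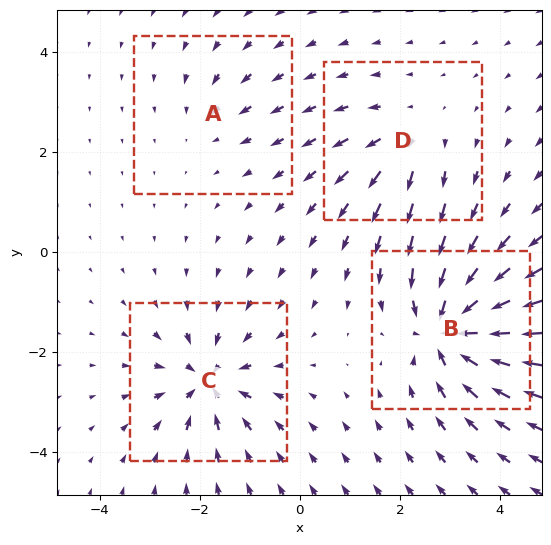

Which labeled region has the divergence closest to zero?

A

Divergence at each region's feature centre — A: about -3, B: about -9, C: about -6, D: about +4. Region A is closest to zero.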